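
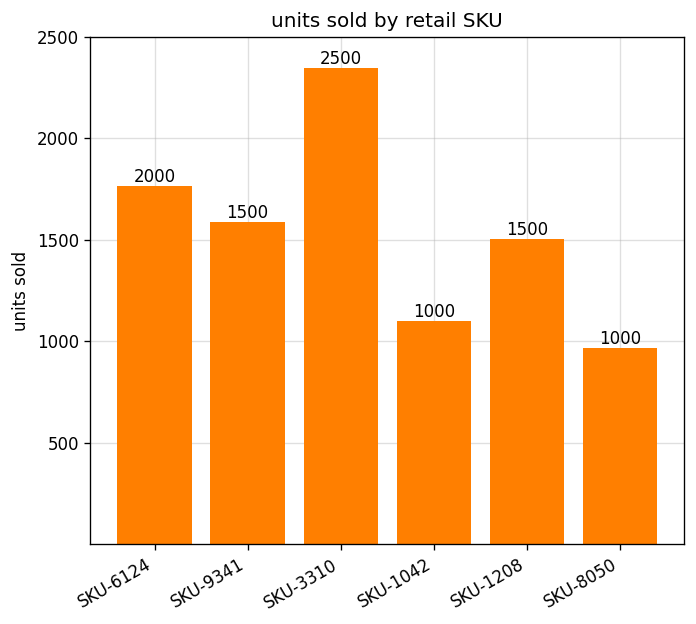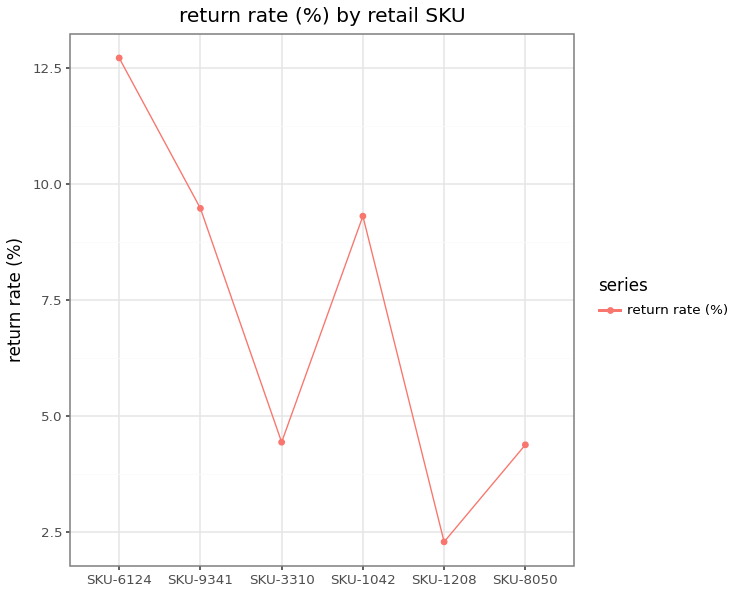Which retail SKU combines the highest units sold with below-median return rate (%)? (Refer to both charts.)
SKU-3310

Chart 2 median return rate (%) ≈ 6; below-median retail SKUs: SKU-3310, SKU-1208, SKU-8050. Among those, SKU-3310 has the highest units sold (≈ 2500).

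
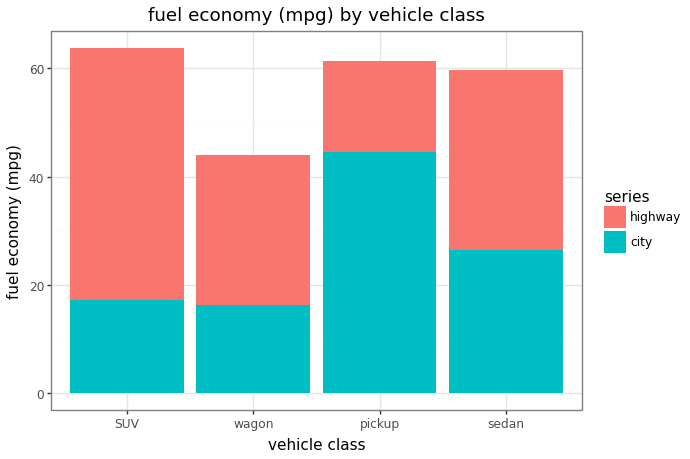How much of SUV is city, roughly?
city top ≈ 20, bottom ≈ 0; segment ≈ 20.

≈ 20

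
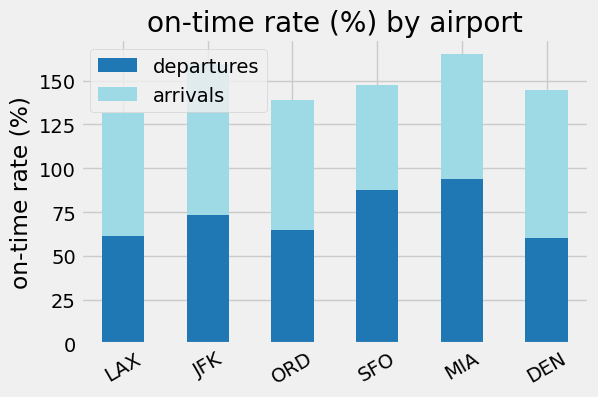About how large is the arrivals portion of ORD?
arrivals top ≈ 140, bottom ≈ 60; segment ≈ 80.

≈ 80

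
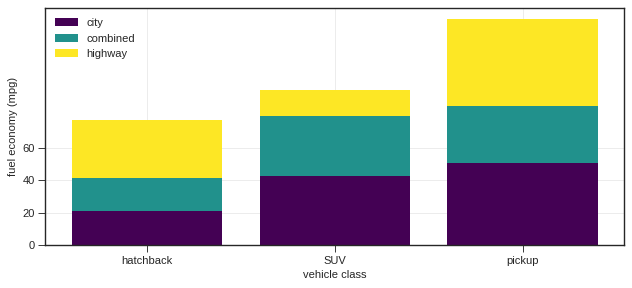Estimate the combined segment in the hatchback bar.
combined top ≈ 40, bottom ≈ 20; segment ≈ 20.

≈ 20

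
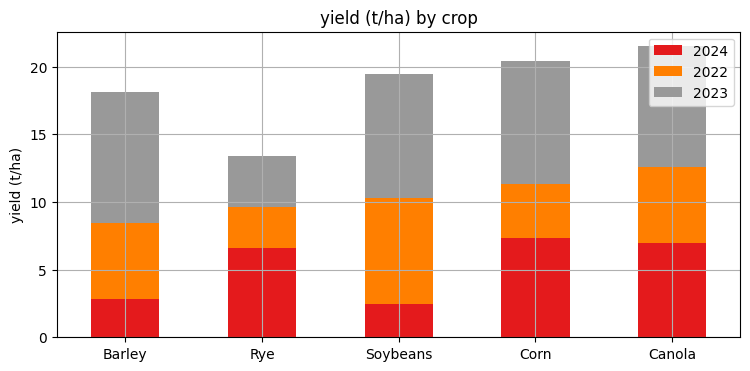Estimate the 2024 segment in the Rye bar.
≈ 6

2024 top ≈ 6, bottom ≈ 0; segment ≈ 6.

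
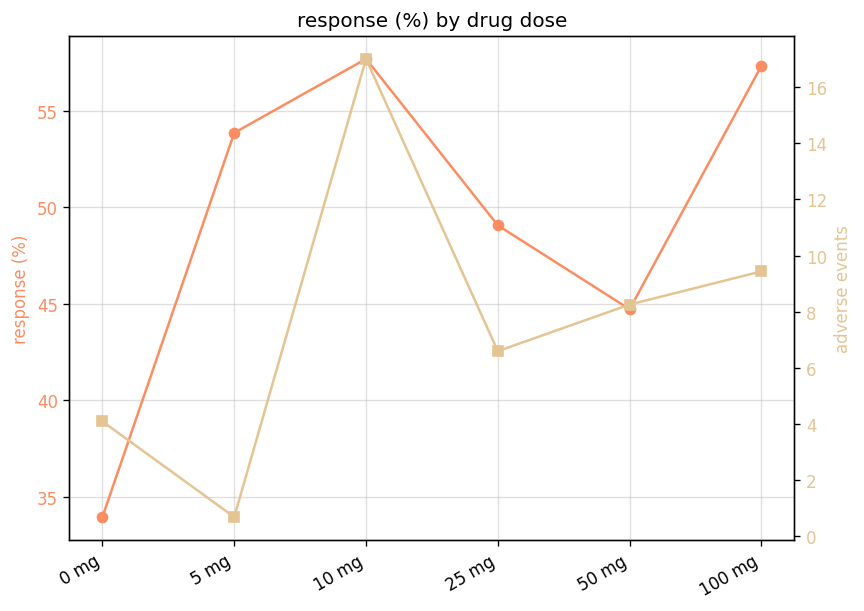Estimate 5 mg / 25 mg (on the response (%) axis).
≈ 1.08×

5 mg ≈ 54, 25 mg ≈ 50; 54/50 ≈ 1.08.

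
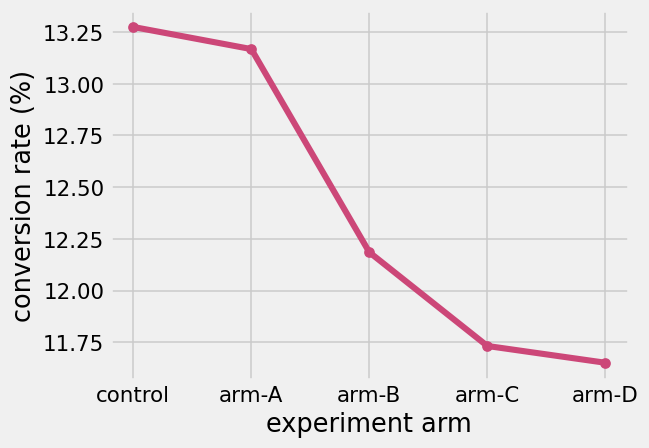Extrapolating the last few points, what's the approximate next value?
≈ 11.3

Last three: 12.2, 11.8, 11.6 → slope ≈ -0.3/step → next ≈ 11.3.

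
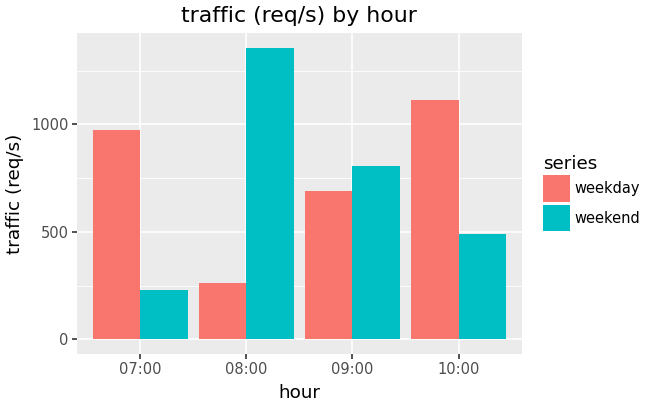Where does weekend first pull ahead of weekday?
08:00

07:00: weekend ≈ 200 vs weekday ≈ 1000 (not yet); 08:00: weekend ≈ 1400 vs weekday ≈ 200 (first crossover).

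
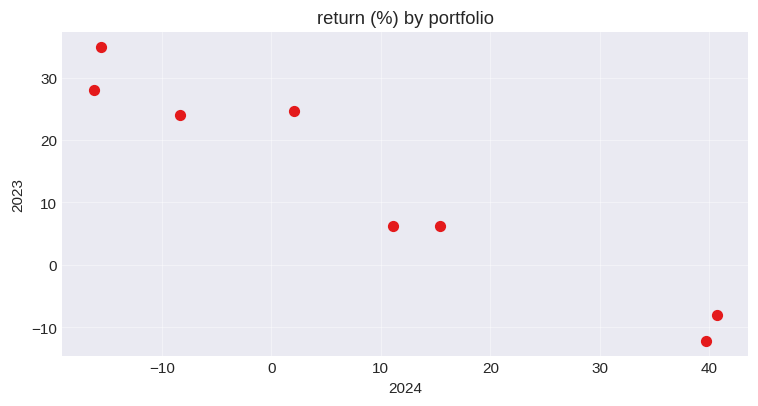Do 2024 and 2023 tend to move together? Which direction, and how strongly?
Points are negatively correlated; strong (|r| ≈ 1.0).

negative, strong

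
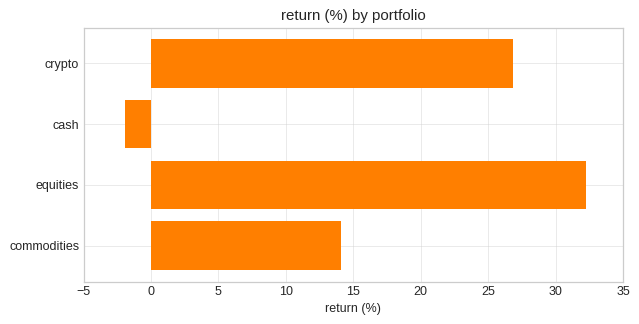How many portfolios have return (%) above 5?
Above 5: crypto, equities, commodities.

3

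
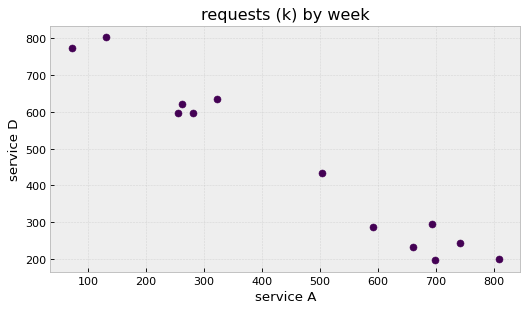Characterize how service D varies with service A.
Points are negatively correlated; strong (|r| ≈ 1.0).

negative, strong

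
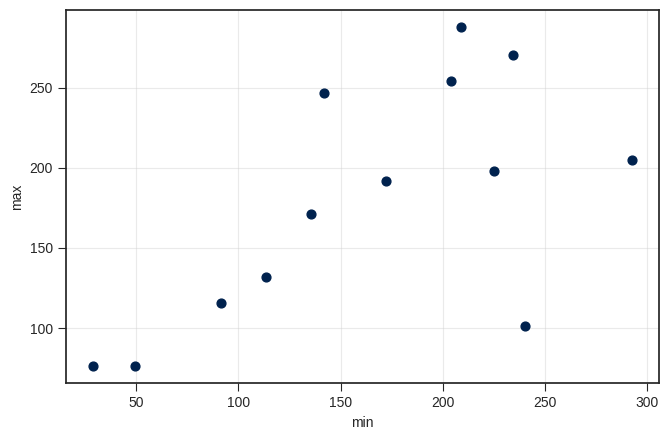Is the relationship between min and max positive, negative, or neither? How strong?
Points are positively correlated; moderate (|r| ≈ 0.6).

positive, moderate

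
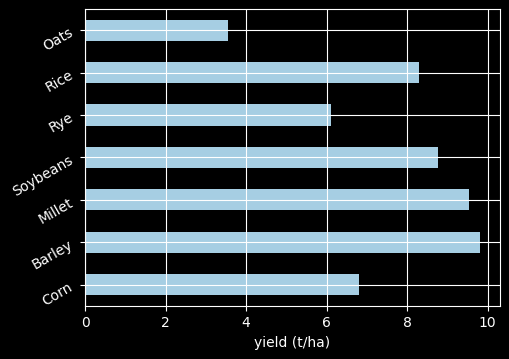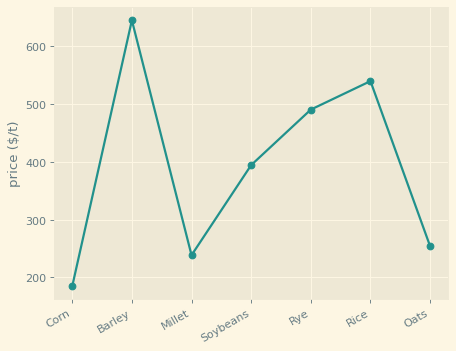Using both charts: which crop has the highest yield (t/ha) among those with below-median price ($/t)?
Chart 2 median price ($/t) ≈ 400; below-median crops: Corn, Millet, Oats. Among those, Millet has the highest yield (t/ha) (≈ 10).

Millet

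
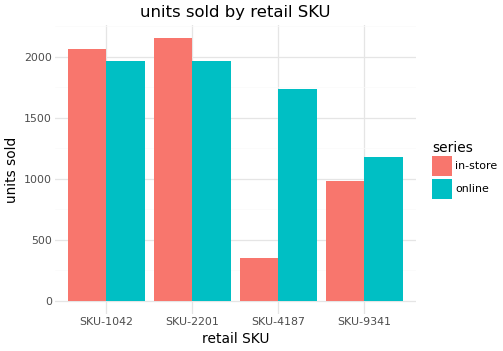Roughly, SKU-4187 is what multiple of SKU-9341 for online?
≈ 1.5×

SKU-4187 ≈ 1800, SKU-9341 ≈ 1200; 1800/1200 ≈ 1.5.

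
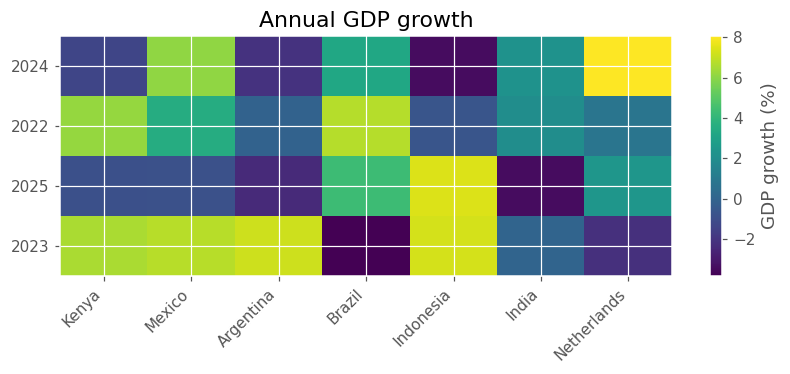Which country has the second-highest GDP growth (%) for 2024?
Mexico

Top 3 for 2024: Netherlands ≈ 8, Mexico ≈ 6, Brazil ≈ 3.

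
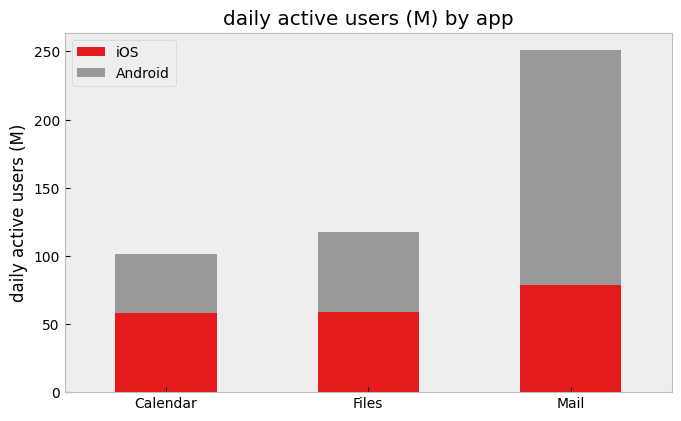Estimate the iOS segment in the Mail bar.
iOS top ≈ 75, bottom ≈ 0; segment ≈ 75.

≈ 75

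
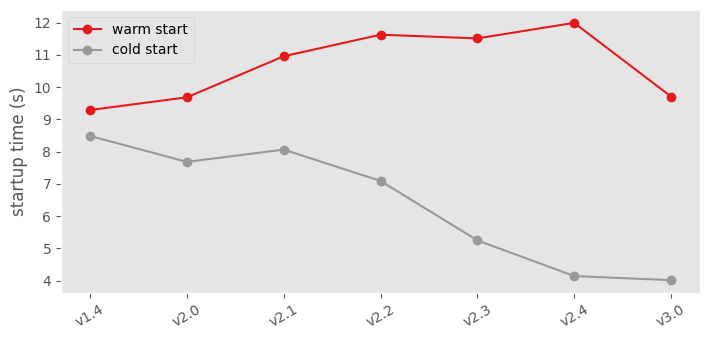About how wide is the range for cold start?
Max v1.4 ≈ 8, min v3.0 ≈ 4; range ≈ 4.

≈ 4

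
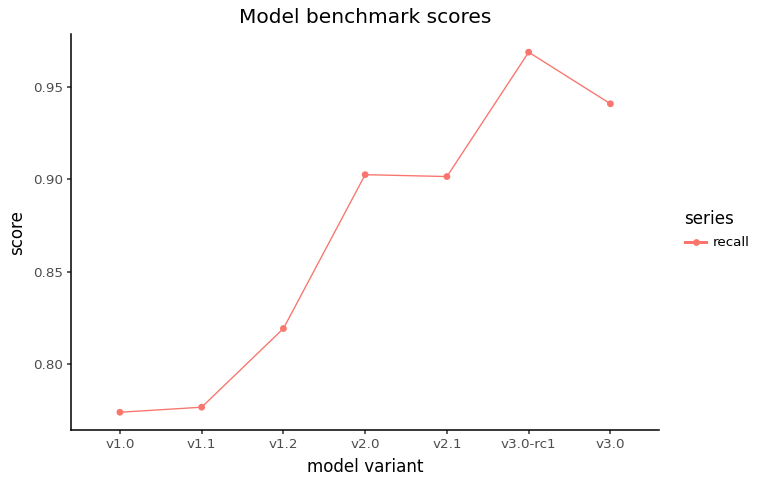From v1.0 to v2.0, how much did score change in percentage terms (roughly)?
≈ +15.4%

v1.0 ≈ 0.78, v2.0 ≈ 0.90; (0.90 − 0.78) / 0.78 ≈ +15.4%.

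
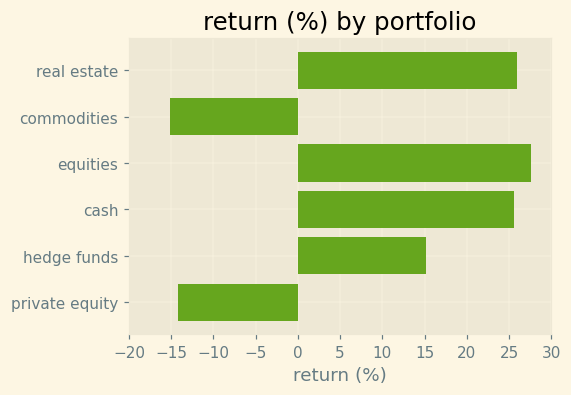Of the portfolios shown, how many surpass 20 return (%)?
3

Above 20: real estate, equities, cash.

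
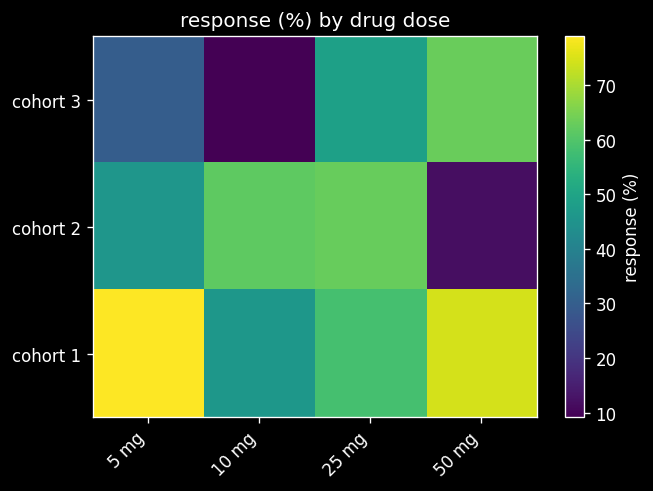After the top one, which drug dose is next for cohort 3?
25 mg

Top 3 for cohort 3: 50 mg ≈ 60, 25 mg ≈ 50, 5 mg ≈ 30.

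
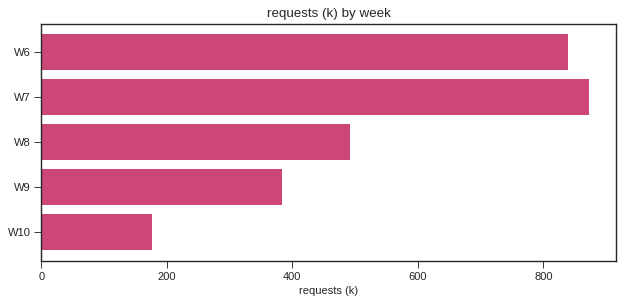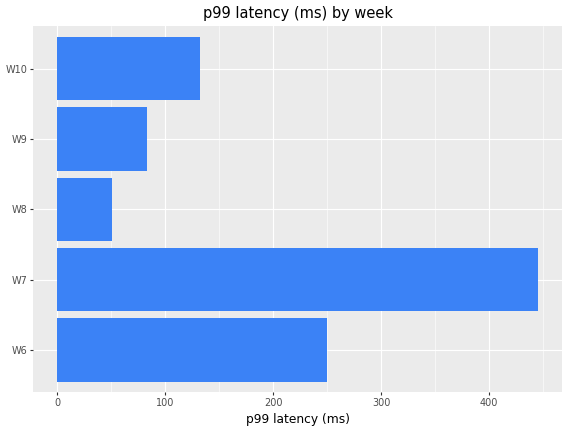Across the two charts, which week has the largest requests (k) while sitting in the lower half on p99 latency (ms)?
Chart 2 median p99 latency (ms) ≈ 150; below-median weeks: W8, W9. Among those, W8 has the highest requests (k) (≈ 500).

W8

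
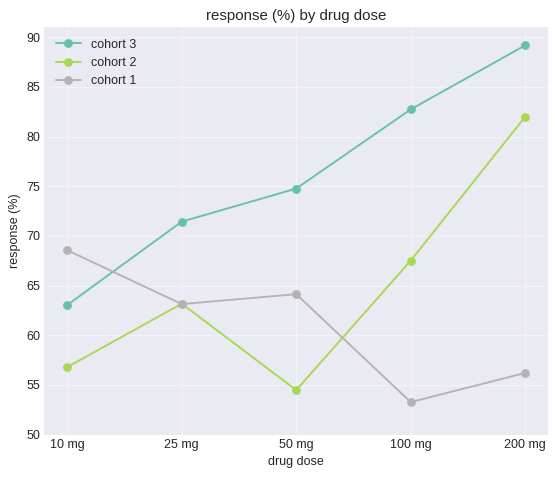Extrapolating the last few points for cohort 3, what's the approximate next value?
≈ 97.5

Last three: 75, 85, 90 → slope ≈ 7.5/step → next ≈ 97.5.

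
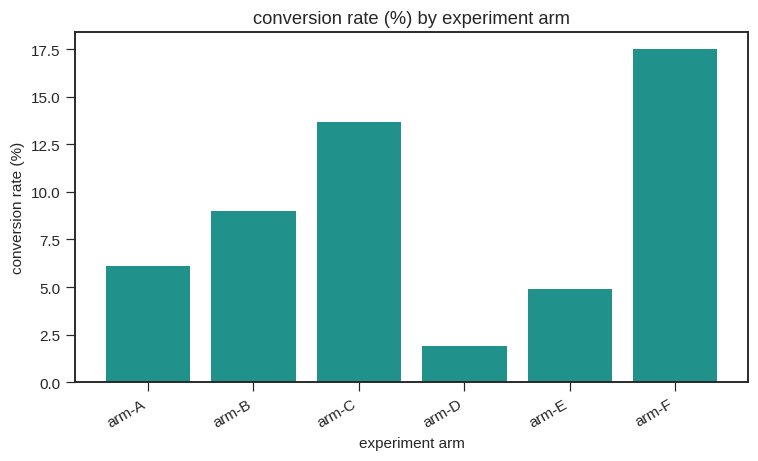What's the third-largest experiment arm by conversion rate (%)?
Top 4: arm-F ≈ 18, arm-C ≈ 14, arm-B ≈ 8, arm-A ≈ 6.

arm-B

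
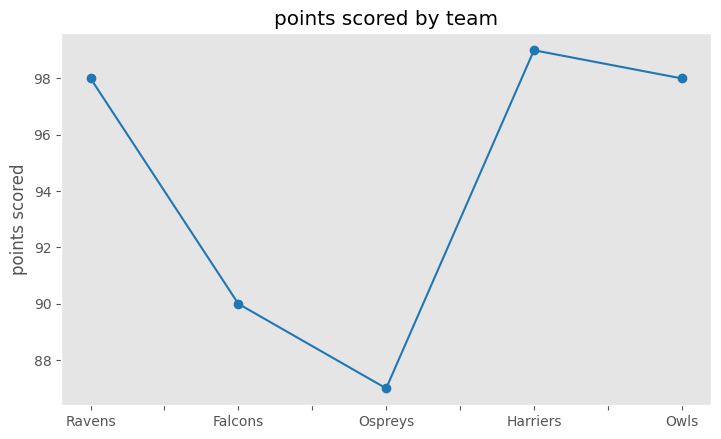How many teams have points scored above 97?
3

Above 97: Ravens, Harriers, Owls.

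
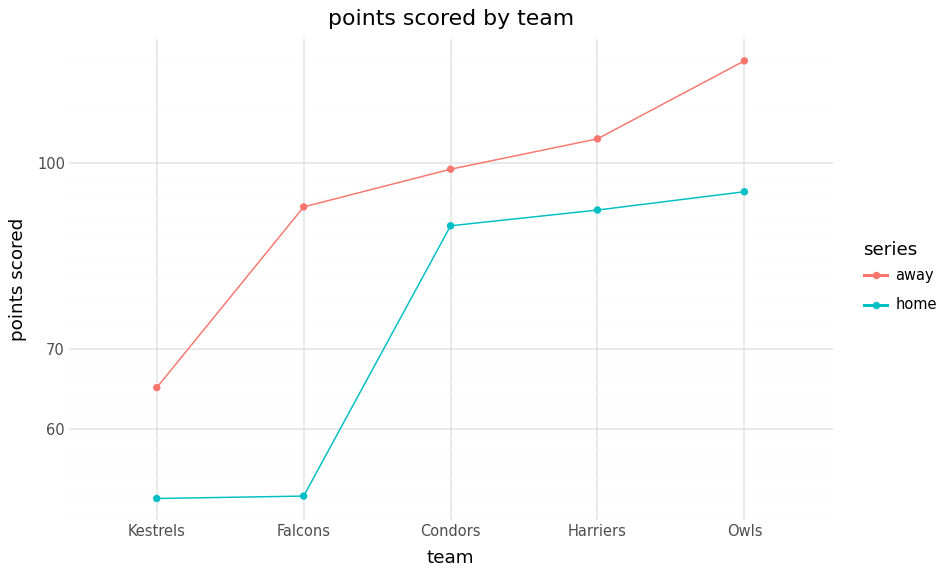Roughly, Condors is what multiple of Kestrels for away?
Condors ≈ 100, Kestrels ≈ 60; 100/60 ≈ 1.67.

≈ 1.67×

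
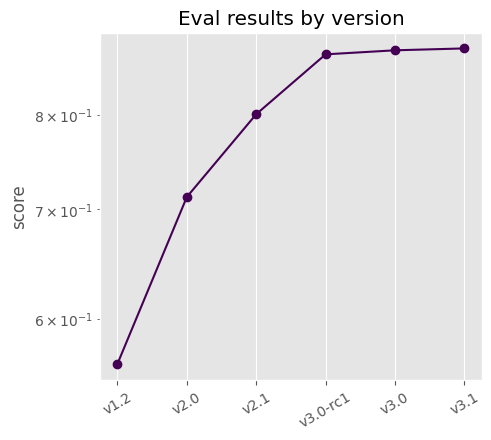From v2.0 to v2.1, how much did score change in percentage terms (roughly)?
v2.0 ≈ 0.70, v2.1 ≈ 0.80; (0.80 − 0.70) / 0.70 ≈ +14.3%.

≈ +14.3%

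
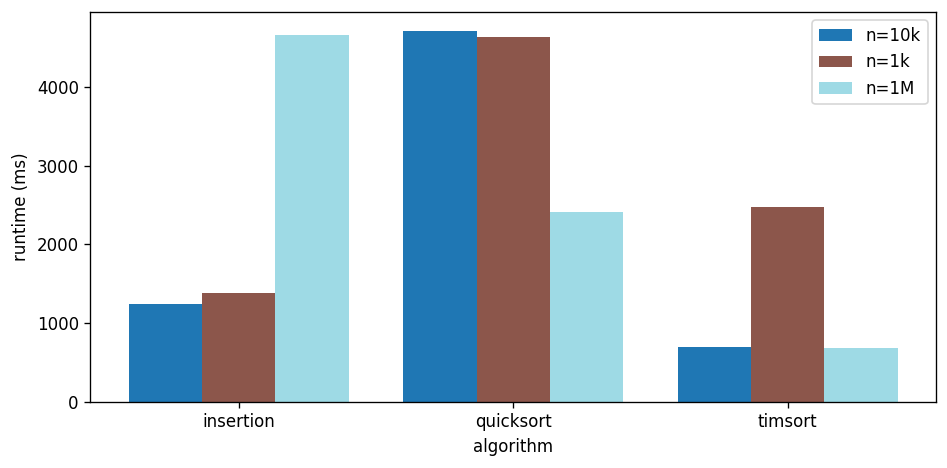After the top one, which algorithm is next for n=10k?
Top 3 for n=10k: quicksort ≈ 4500, insertion ≈ 1000, timsort ≈ 500.

insertion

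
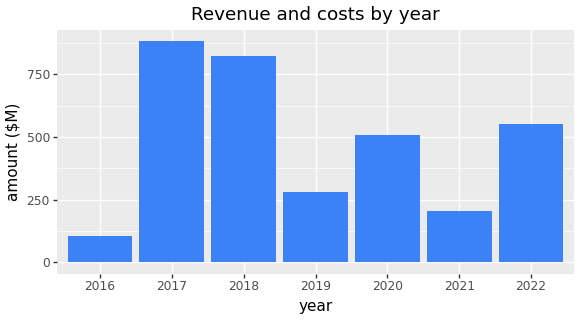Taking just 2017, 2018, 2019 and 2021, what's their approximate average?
≈ 550

(900 + 800 + 300 + 200) / 4 ≈ 550.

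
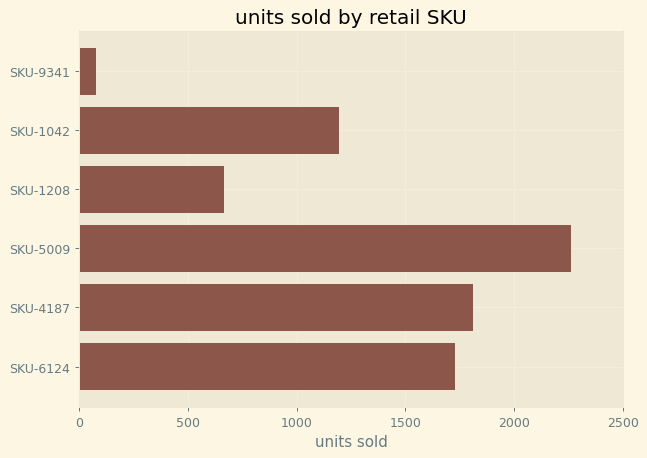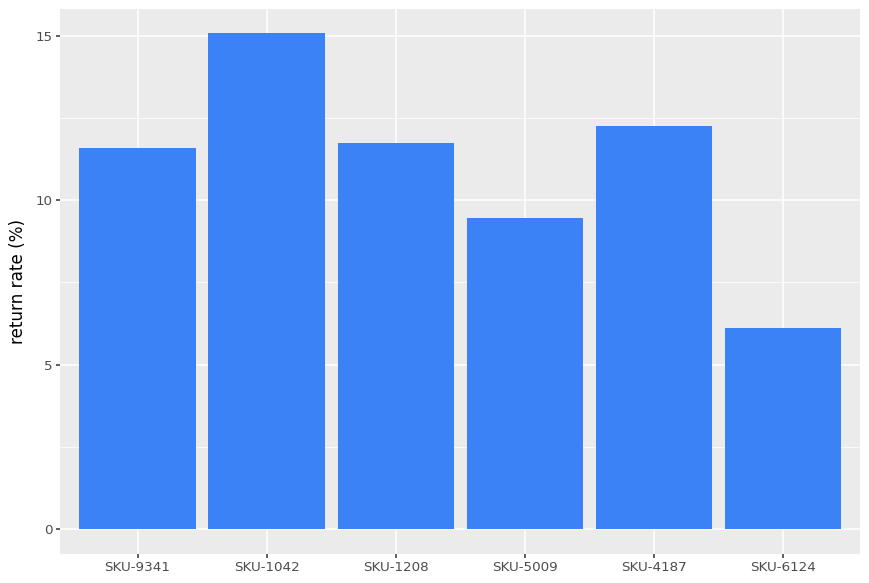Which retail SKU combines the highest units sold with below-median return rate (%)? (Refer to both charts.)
Chart 2 median return rate (%) ≈ 12; below-median retail SKUs: SKU-9341, SKU-5009, SKU-6124. Among those, SKU-5009 has the highest units sold (≈ 2500).

SKU-5009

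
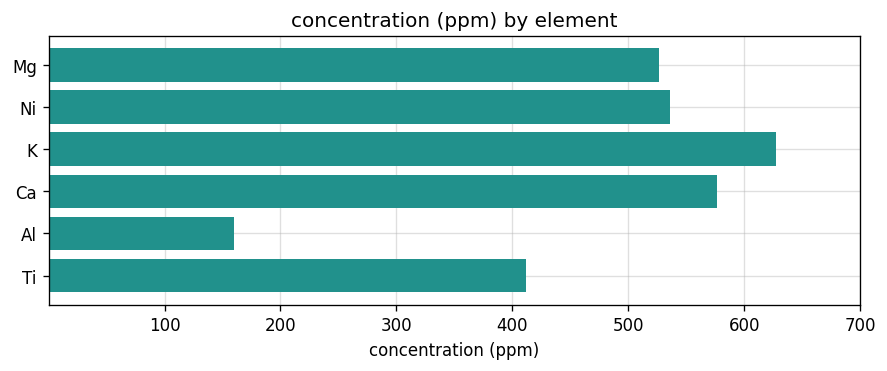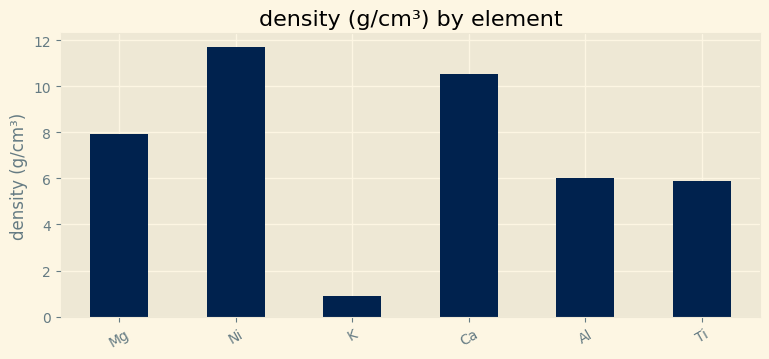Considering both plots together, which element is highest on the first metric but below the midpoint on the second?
K

Chart 2 median density (g/cm³) ≈ 6; below-median elements: K, Al, Ti. Among those, K has the highest concentration (ppm) (≈ 600).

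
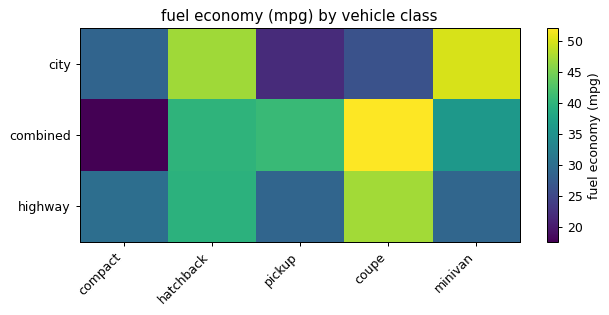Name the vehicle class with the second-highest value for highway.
Top 3 for highway: coupe ≈ 45, hatchback ≈ 40, compact ≈ 30.

hatchback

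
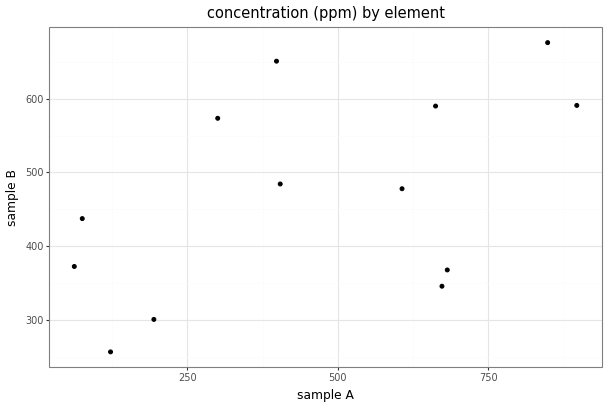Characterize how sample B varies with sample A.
Points are positively correlated; moderate (|r| ≈ 0.5).

positive, moderate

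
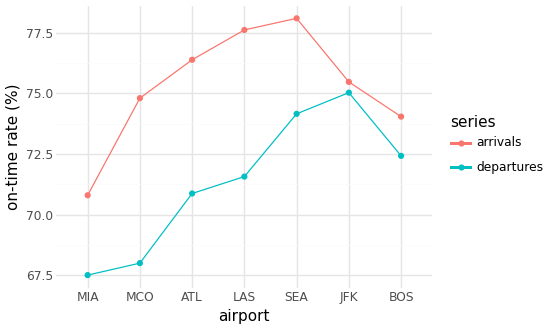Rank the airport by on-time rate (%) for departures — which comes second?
SEA

Top 3 for departures: JFK ≈ 75, SEA ≈ 74, BOS ≈ 72.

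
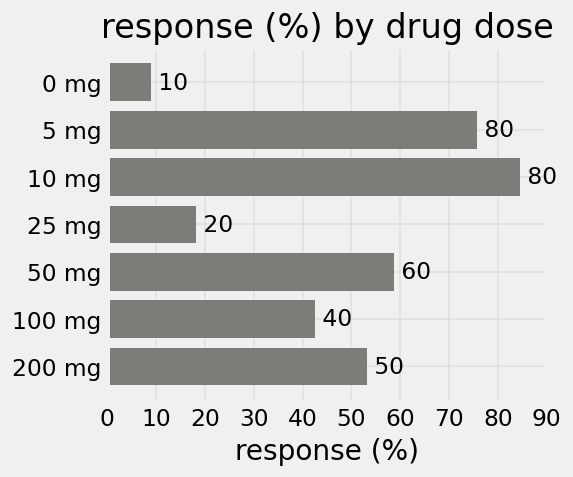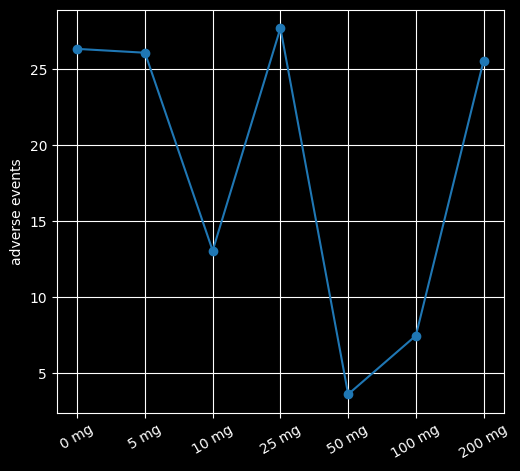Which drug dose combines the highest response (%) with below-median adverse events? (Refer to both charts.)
10 mg

Chart 2 median adverse events ≈ 25; below-median drug doses: 10 mg, 50 mg, 100 mg. Among those, 10 mg has the highest response (%) (≈ 80).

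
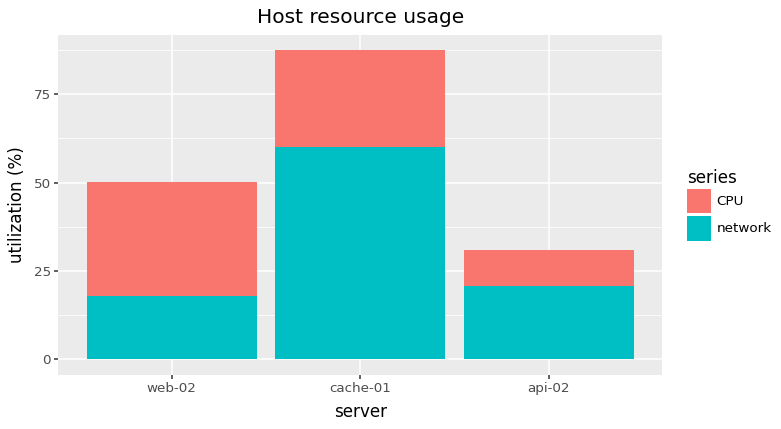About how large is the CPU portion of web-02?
CPU top ≈ 50, bottom ≈ 20; segment ≈ 30.

≈ 30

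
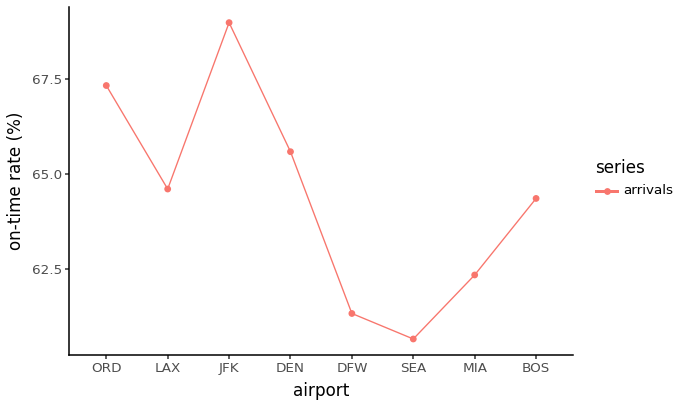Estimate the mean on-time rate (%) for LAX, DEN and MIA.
≈ 64

(65 + 66 + 62) / 3 ≈ 64.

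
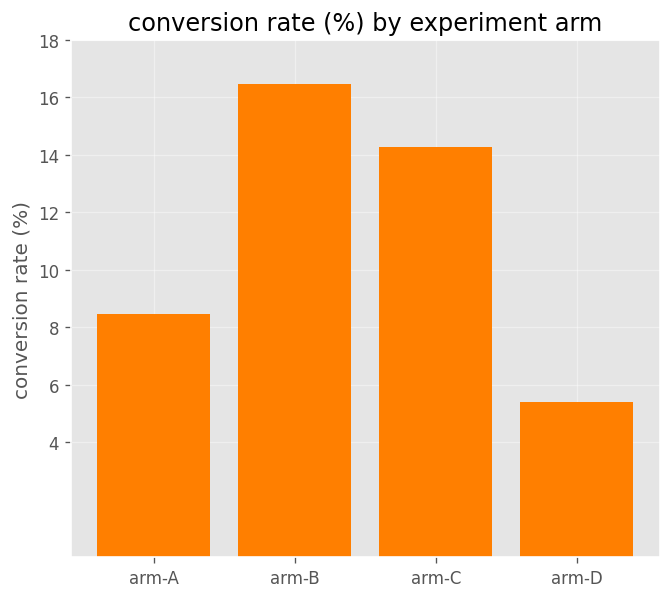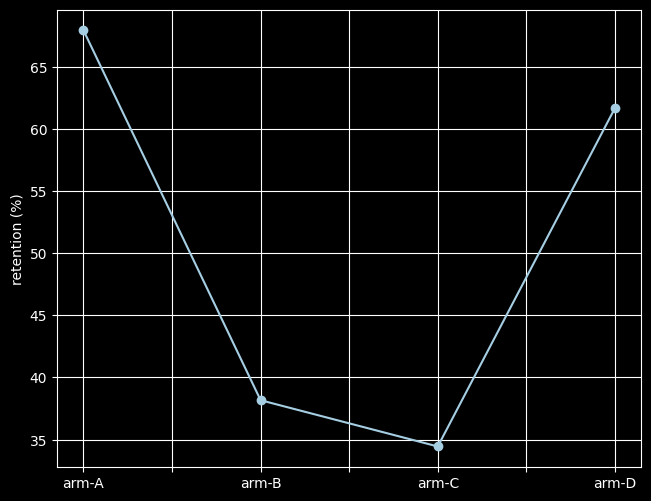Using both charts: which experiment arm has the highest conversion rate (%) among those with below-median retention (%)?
Chart 2 median retention (%) ≈ 50; below-median experiment arms: arm-B, arm-C. Among those, arm-B has the highest conversion rate (%) (≈ 16).

arm-B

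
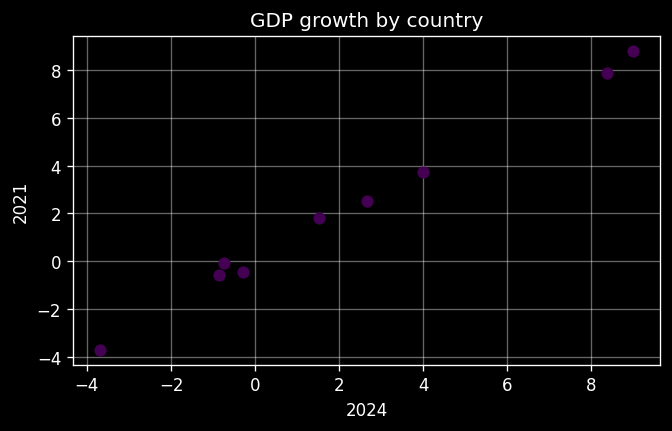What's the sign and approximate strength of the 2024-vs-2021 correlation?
positive, strong

Points are positively correlated; strong (|r| ≈ 1.0).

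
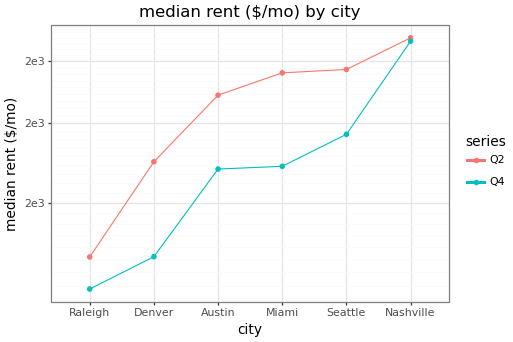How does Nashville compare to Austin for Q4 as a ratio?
≈ 1.62×

Nashville ≈ 2600, Austin ≈ 1600; 2600/1600 ≈ 1.62.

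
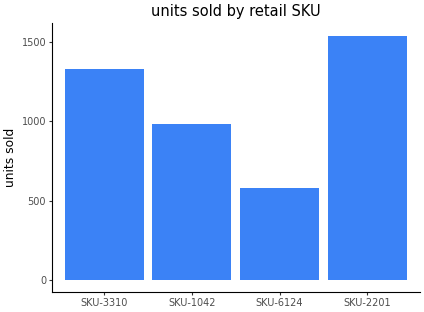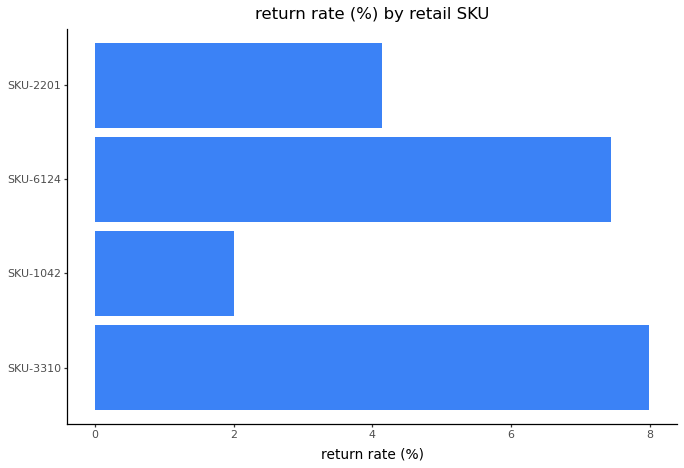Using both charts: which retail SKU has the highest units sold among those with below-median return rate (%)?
Chart 2 median return rate (%) ≈ 6; below-median retail SKUs: SKU-1042, SKU-2201. Among those, SKU-2201 has the highest units sold (≈ 1600).

SKU-2201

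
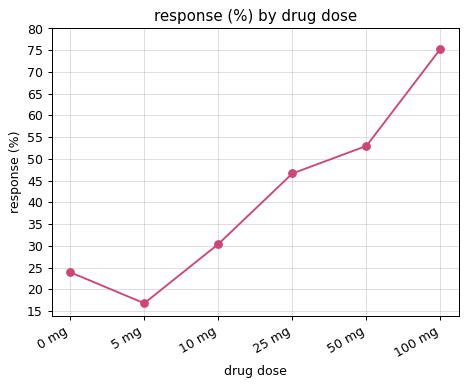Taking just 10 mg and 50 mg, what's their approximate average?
(30 + 55) / 2 ≈ 42.

≈ 42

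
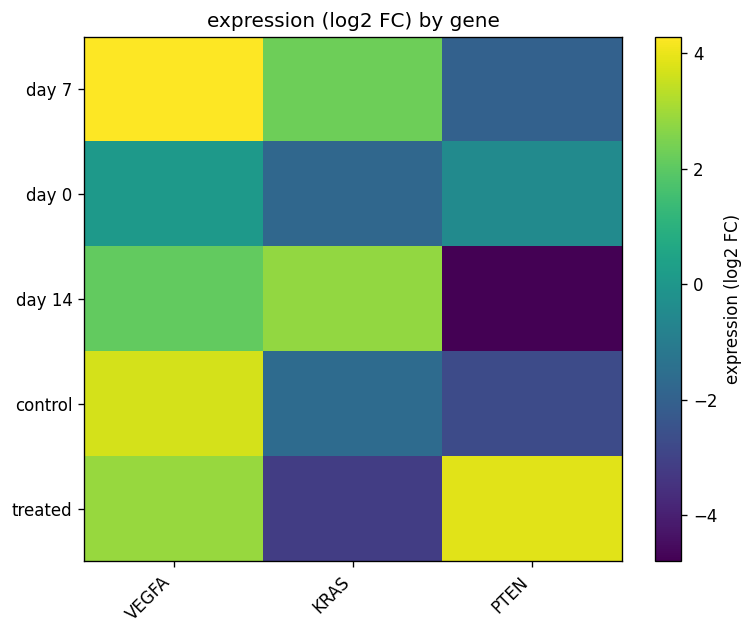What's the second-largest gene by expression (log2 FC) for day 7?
KRAS

Top 3 for day 7: VEGFA ≈ 4, KRAS ≈ 2, PTEN ≈ -2.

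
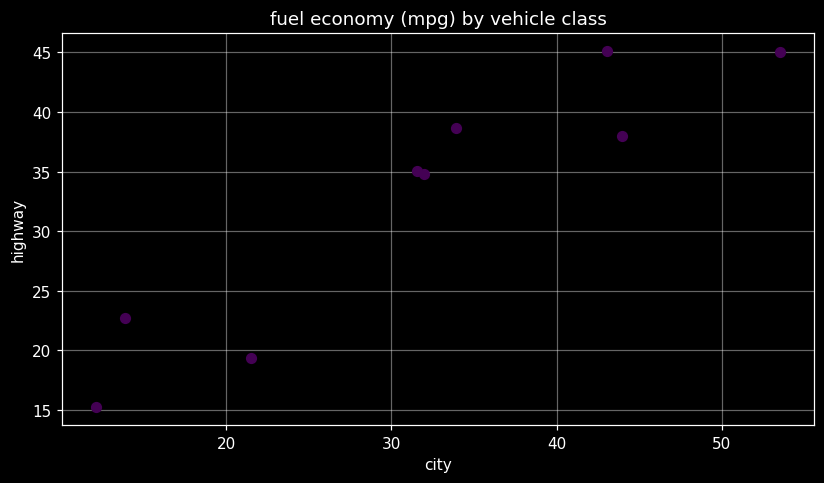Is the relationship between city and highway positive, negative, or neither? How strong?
Points are positively correlated; strong (|r| ≈ 0.9).

positive, strong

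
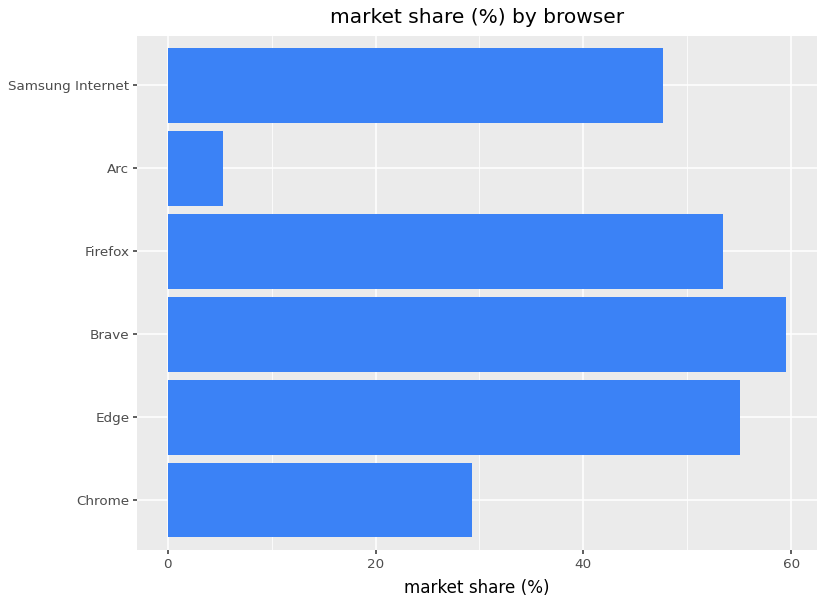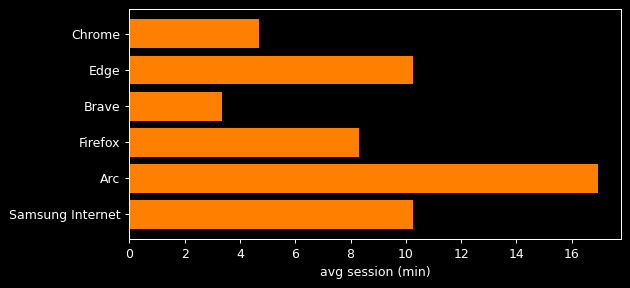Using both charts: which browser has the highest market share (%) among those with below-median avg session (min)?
Brave

Chart 2 median avg session (min) ≈ 10; below-median browsers: Chrome, Brave, Firefox. Among those, Brave has the highest market share (%) (≈ 60).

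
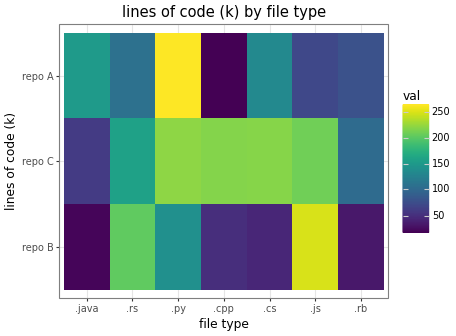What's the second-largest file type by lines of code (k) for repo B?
.rs

Top 3 for repo B: .js ≈ 250, .rs ≈ 200, .py ≈ 150.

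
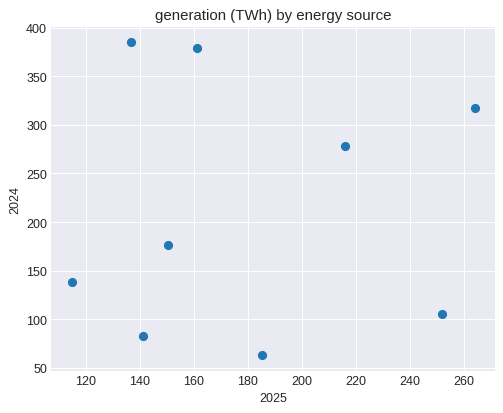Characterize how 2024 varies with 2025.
no clear correlation

Points are roughly uncorrelated; weak (|r| ≈ 0.1).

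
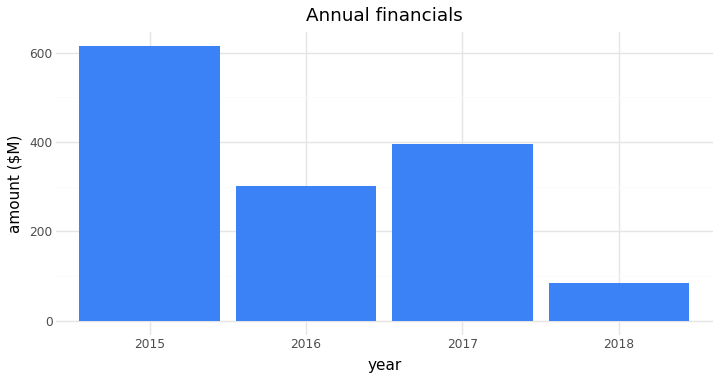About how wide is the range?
Max 2015 ≈ 600, min 2018 ≈ 100; range ≈ 500.

≈ 500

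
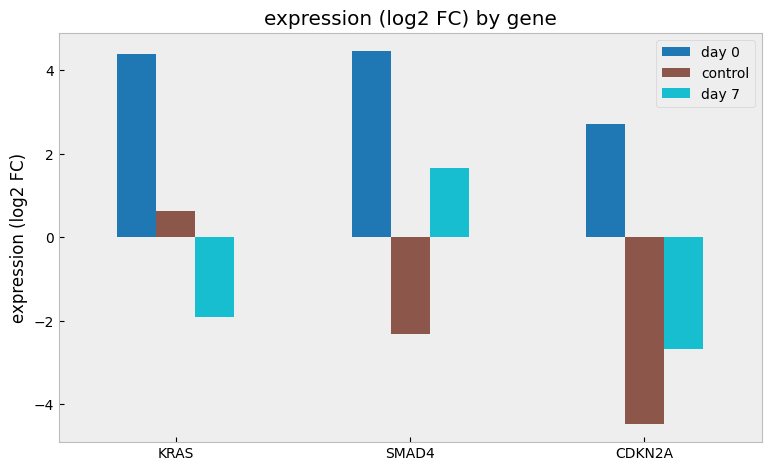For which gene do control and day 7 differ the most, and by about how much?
SMAD4, ≈ 4 log2 FC

SMAD4: control ≈ -2, day 7 ≈ 2 → gap ≈ 4. Next-largest (KRAS) is only ≈ 3.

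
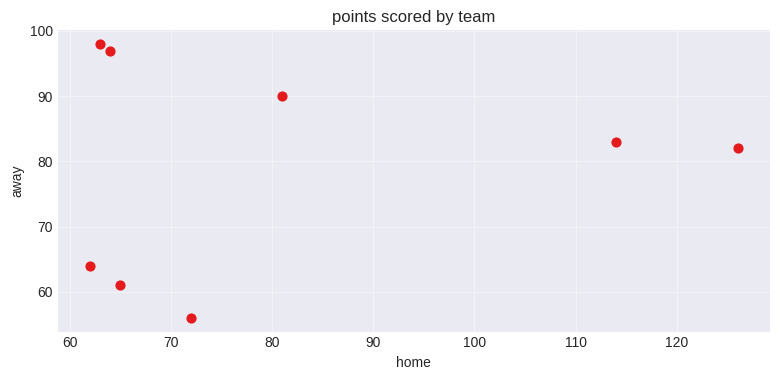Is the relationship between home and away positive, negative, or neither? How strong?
Points are roughly uncorrelated; weak (|r| ≈ 0.1).

no clear correlation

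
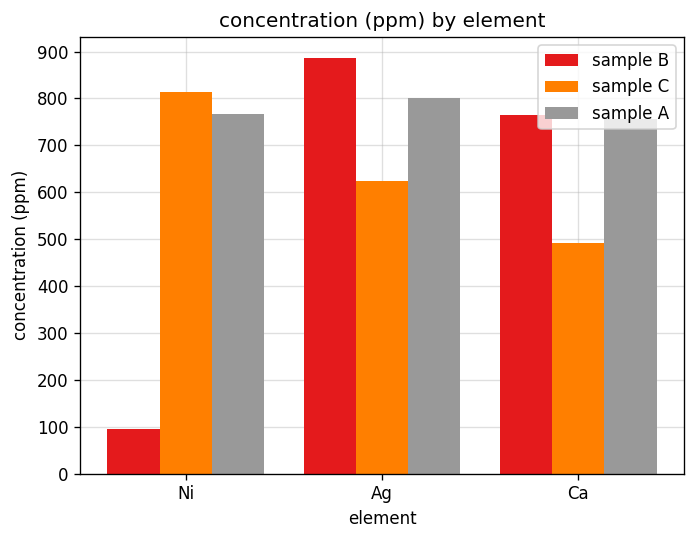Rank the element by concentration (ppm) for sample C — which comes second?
Top 3 for sample C: Ni ≈ 800, Ag ≈ 600, Ca ≈ 500.

Ag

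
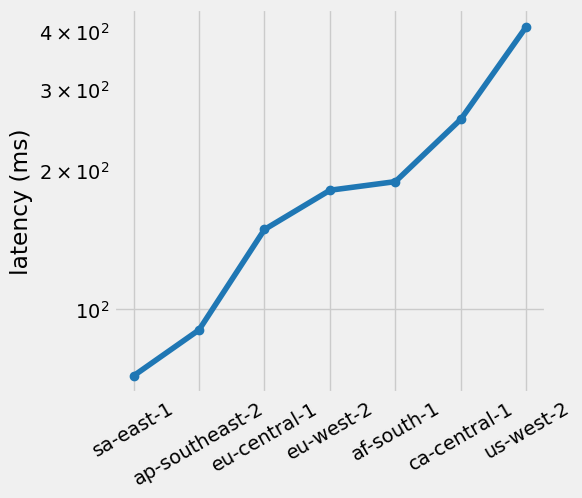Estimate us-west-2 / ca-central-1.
us-west-2 ≈ 400, ca-central-1 ≈ 250; 400/250 ≈ 1.6.

≈ 1.6×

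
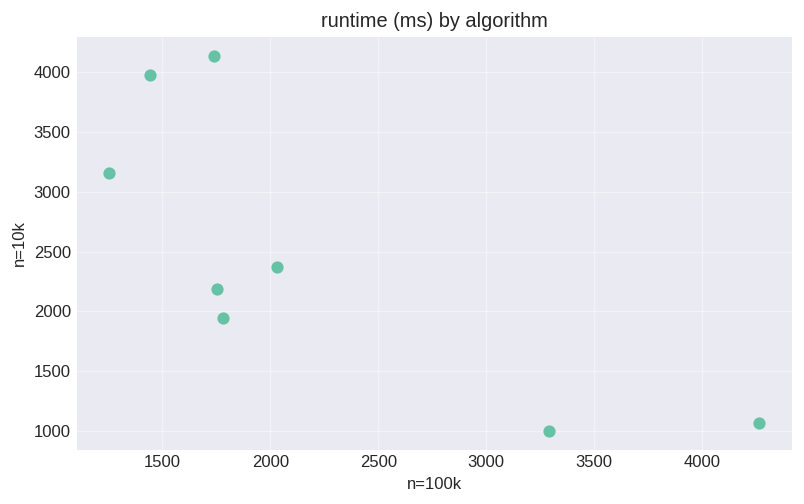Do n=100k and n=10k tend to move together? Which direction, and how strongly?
negative, strong

Points are negatively correlated; strong (|r| ≈ 0.8).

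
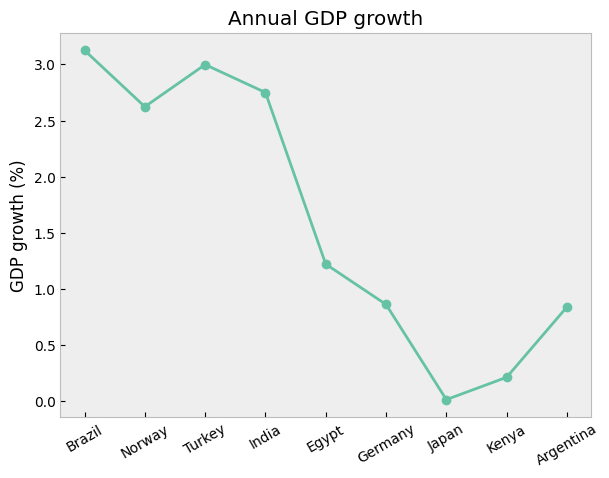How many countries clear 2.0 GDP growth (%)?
Above 2.0: Brazil, Norway, Turkey, India.

4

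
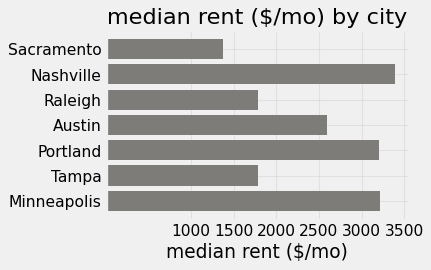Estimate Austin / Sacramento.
Austin ≈ 2500, Sacramento ≈ 1500; 2500/1500 ≈ 1.67.

≈ 1.67×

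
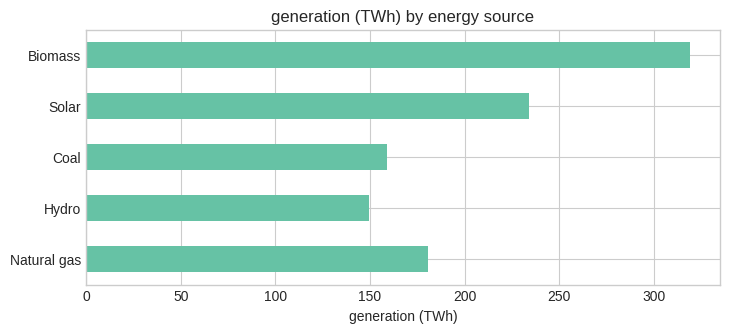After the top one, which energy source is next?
Top 3: Biomass ≈ 300, Solar ≈ 250, Natural gas ≈ 200.

Solar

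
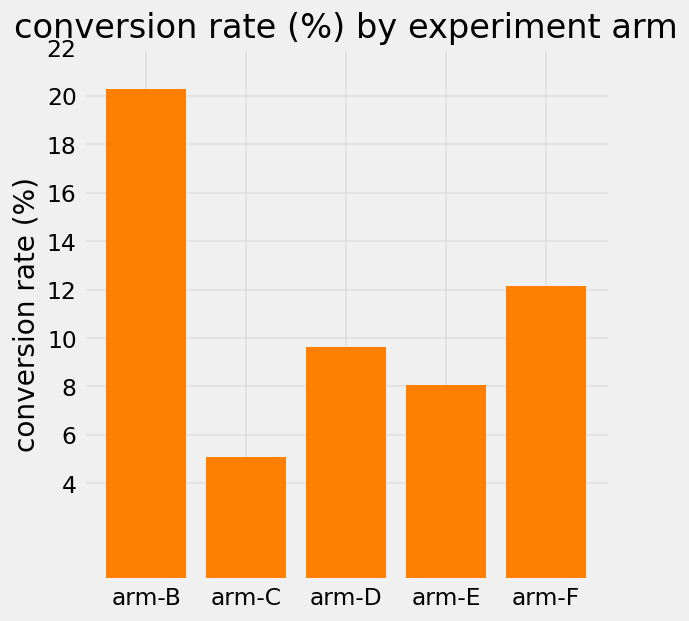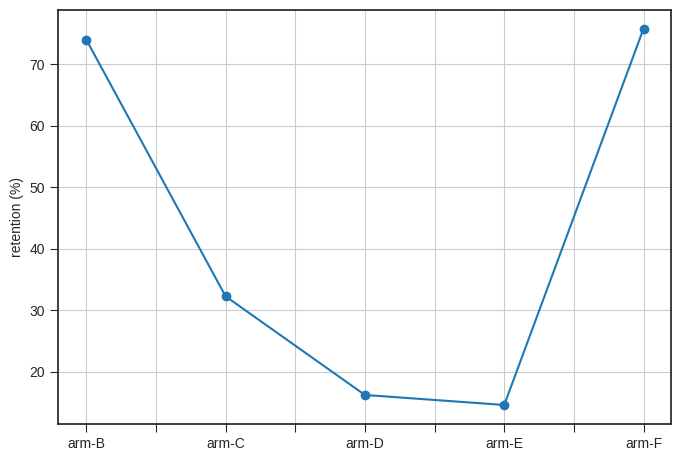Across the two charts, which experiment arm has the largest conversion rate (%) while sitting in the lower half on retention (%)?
arm-D

Chart 2 median retention (%) ≈ 30; below-median experiment arms: arm-D, arm-E. Among those, arm-D has the highest conversion rate (%) (≈ 10).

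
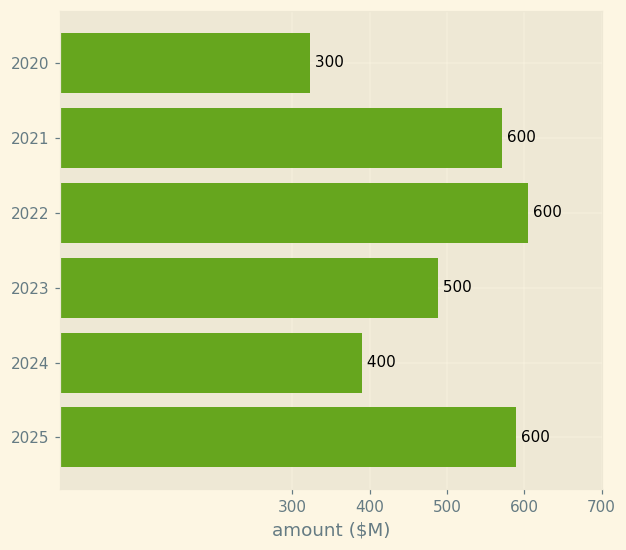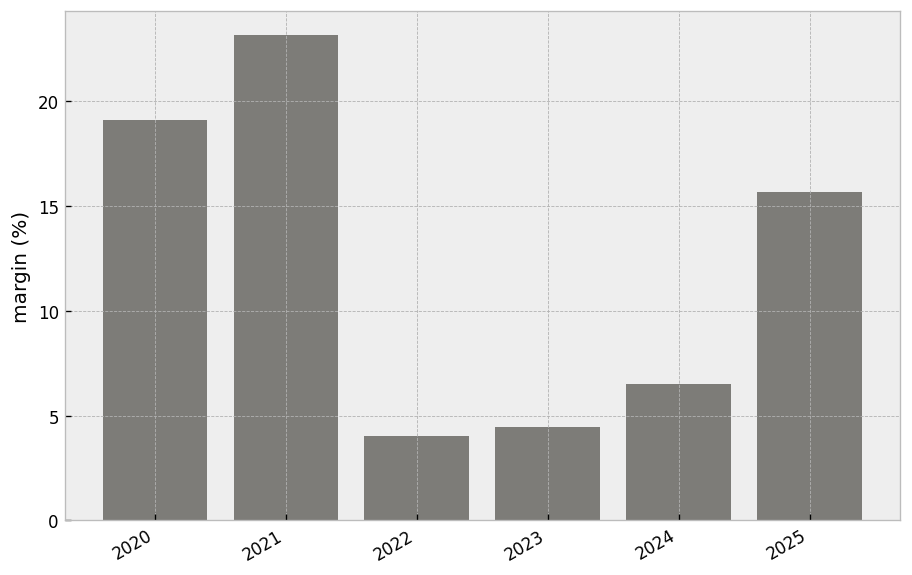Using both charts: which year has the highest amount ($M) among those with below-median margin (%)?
Chart 2 median margin (%) ≈ 10; below-median years: 2022, 2023, 2024. Among those, 2022 has the highest amount ($M) (≈ 600).

2022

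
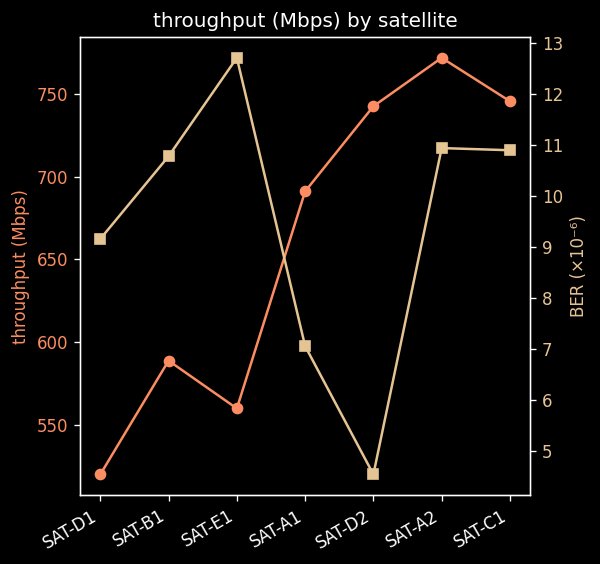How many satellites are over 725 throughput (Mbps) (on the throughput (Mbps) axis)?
3

Above 725: SAT-D2, SAT-A2, SAT-C1.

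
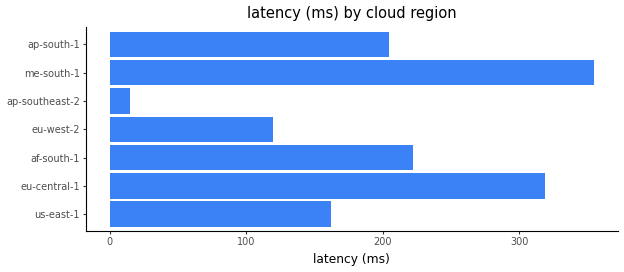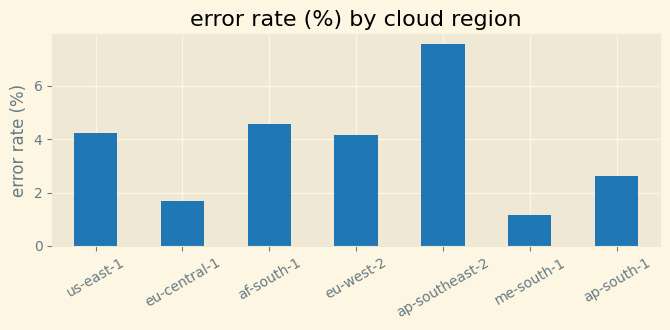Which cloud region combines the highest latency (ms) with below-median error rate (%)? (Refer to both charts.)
Chart 2 median error rate (%) ≈ 4; below-median cloud regions: eu-central-1, me-south-1, ap-south-1. Among those, me-south-1 has the highest latency (ms) (≈ 350).

me-south-1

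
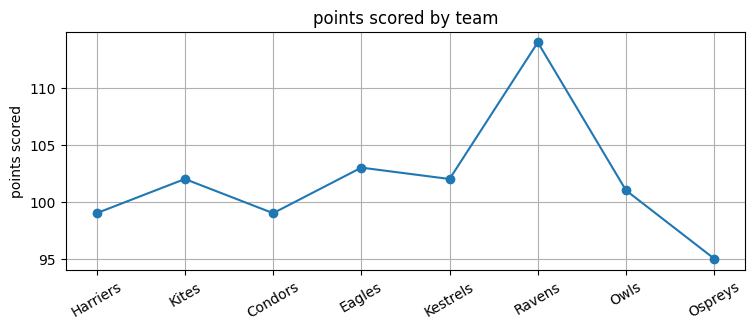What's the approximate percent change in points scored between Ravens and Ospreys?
Ravens ≈ 114, Ospreys ≈ 96; (96 − 114) / 114 ≈ -15.8%.

≈ -15.8%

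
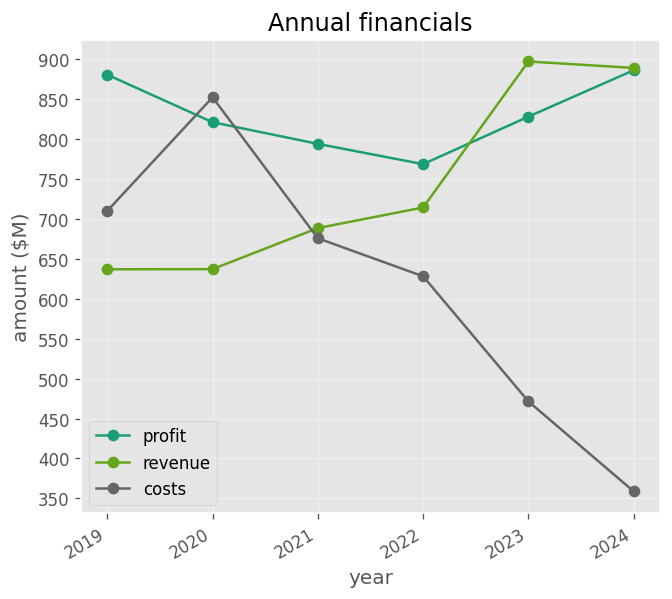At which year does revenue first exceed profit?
2023

2022: revenue ≈ 700 vs profit ≈ 750 (not yet); 2023: revenue ≈ 900 vs profit ≈ 850 (first crossover).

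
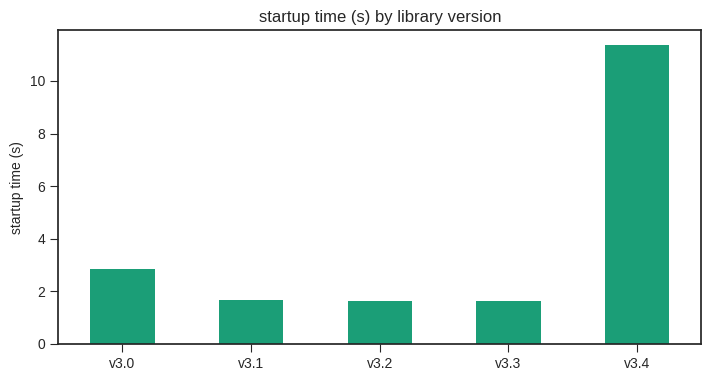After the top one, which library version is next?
v3.0

Top 3: v3.4 ≈ 11, v3.0 ≈ 3, v3.1 ≈ 2.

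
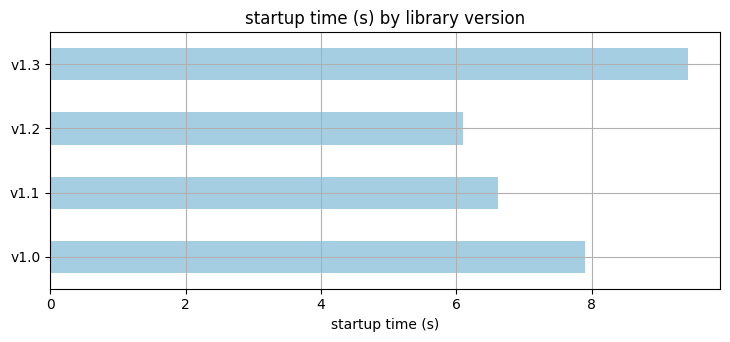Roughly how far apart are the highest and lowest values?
Max v1.3 ≈ 9, min v1.2 ≈ 6; range ≈ 3.

≈ 3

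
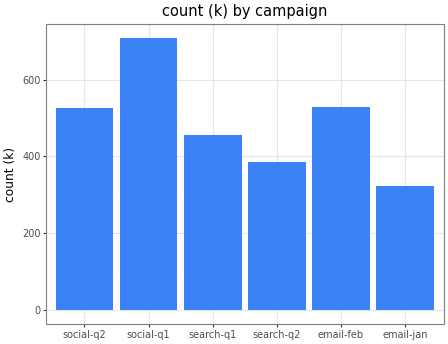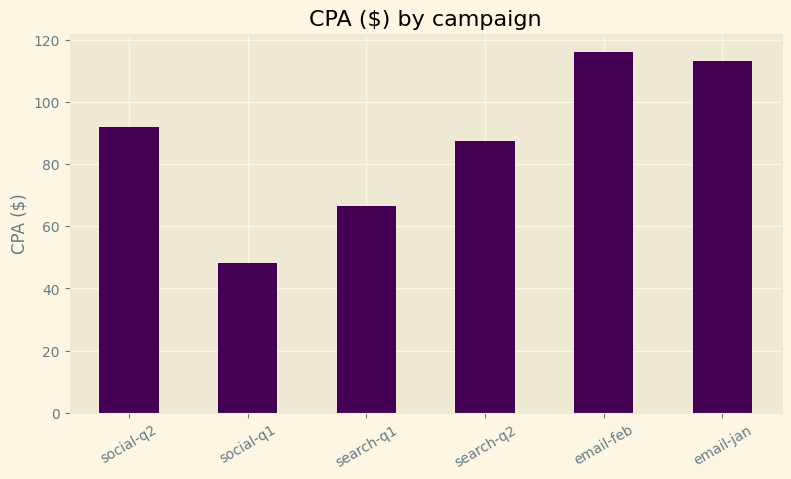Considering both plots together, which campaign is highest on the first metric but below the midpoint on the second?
Chart 2 median CPA ($) ≈ 80; below-median campaigns: social-q1, search-q1, search-q2. Among those, social-q1 has the highest count (k) (≈ 700).

social-q1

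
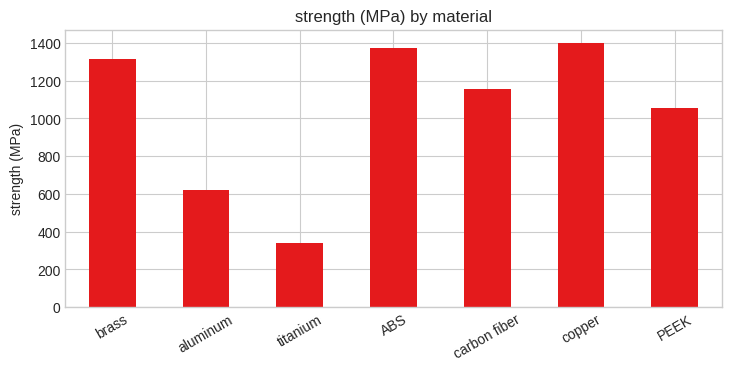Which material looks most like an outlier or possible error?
titanium ≈ 400; the rest sit between ≈ 600 and ≈ 1400.

titanium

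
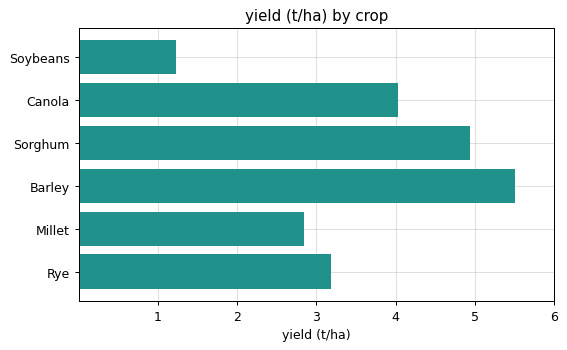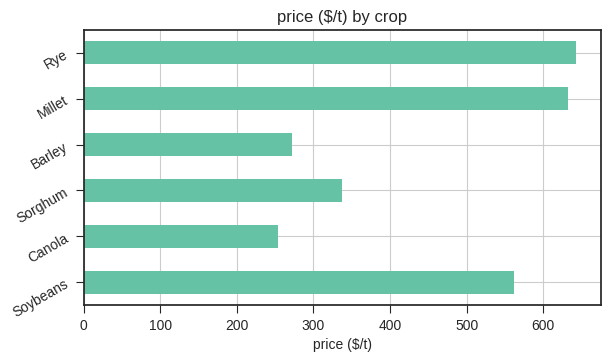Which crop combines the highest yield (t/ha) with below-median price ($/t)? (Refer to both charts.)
Chart 2 median price ($/t) ≈ 400; below-median crops: Canola, Sorghum, Barley. Among those, Barley has the highest yield (t/ha) (≈ 6).

Barley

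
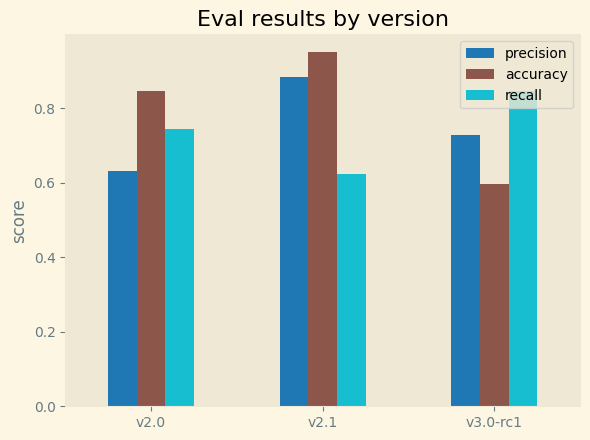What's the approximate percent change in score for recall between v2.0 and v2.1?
v2.0 ≈ 0.7, v2.1 ≈ 0.6; (0.6 − 0.7) / 0.7 ≈ -14.3%.

≈ -14.3%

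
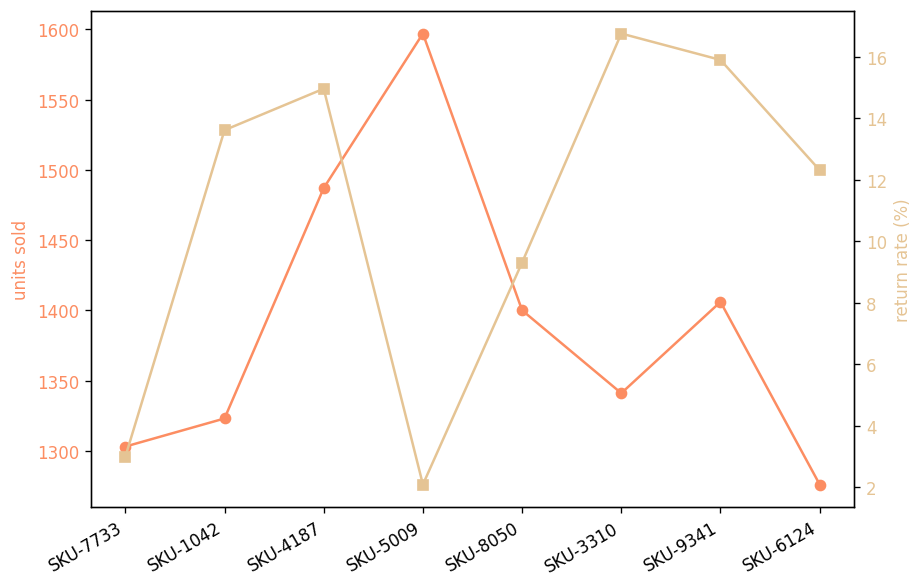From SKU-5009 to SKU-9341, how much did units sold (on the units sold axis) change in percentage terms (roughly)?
≈ -12.5%

SKU-5009 ≈ 1600, SKU-9341 ≈ 1400; (1400 − 1600) / 1600 ≈ -12.5%.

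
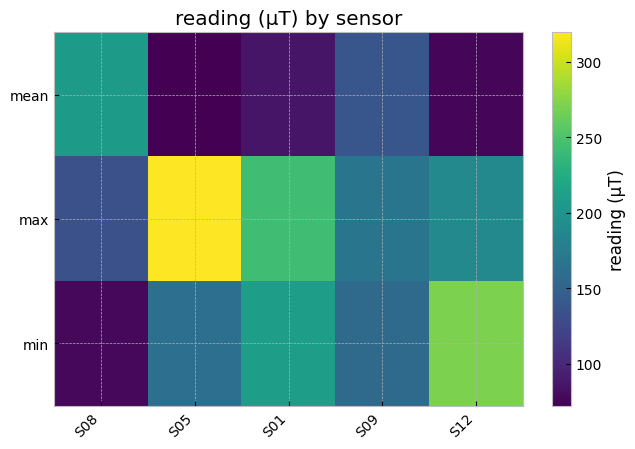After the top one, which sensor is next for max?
S01

Top 3 for max: S05 ≈ 325, S01 ≈ 250, S12 ≈ 200.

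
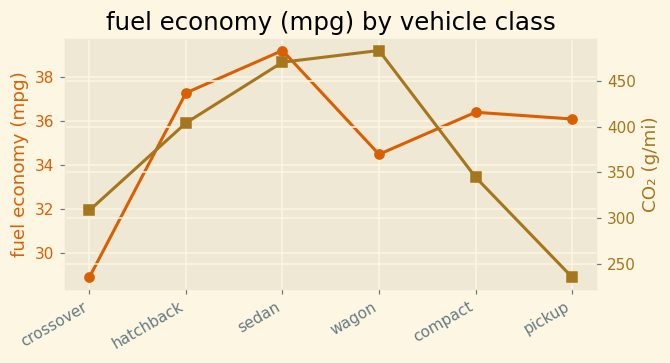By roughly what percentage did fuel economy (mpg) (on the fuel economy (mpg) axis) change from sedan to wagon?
≈ -10.3%

sedan ≈ 39, wagon ≈ 35; (35 − 39) / 39 ≈ -10.3%.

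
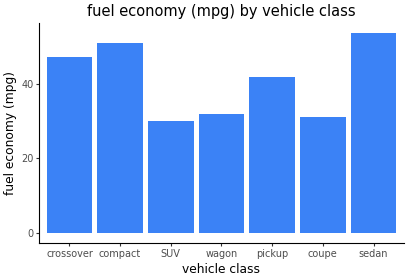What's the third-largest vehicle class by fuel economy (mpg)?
crossover

Top 4: sedan ≈ 55, compact ≈ 50, crossover ≈ 45, pickup ≈ 40.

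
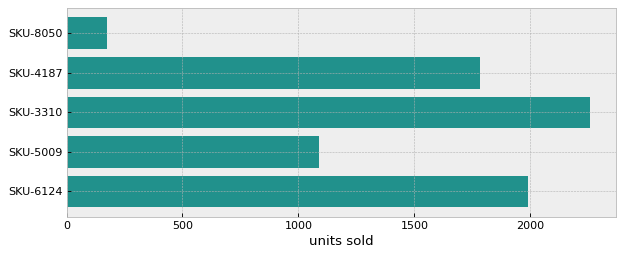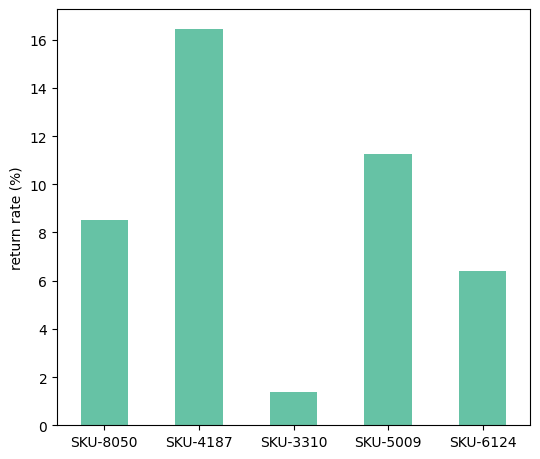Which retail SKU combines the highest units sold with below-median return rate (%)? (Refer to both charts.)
Chart 2 median return rate (%) ≈ 8; below-median retail SKUs: SKU-3310, SKU-6124. Among those, SKU-3310 has the highest units sold (≈ 2500).

SKU-3310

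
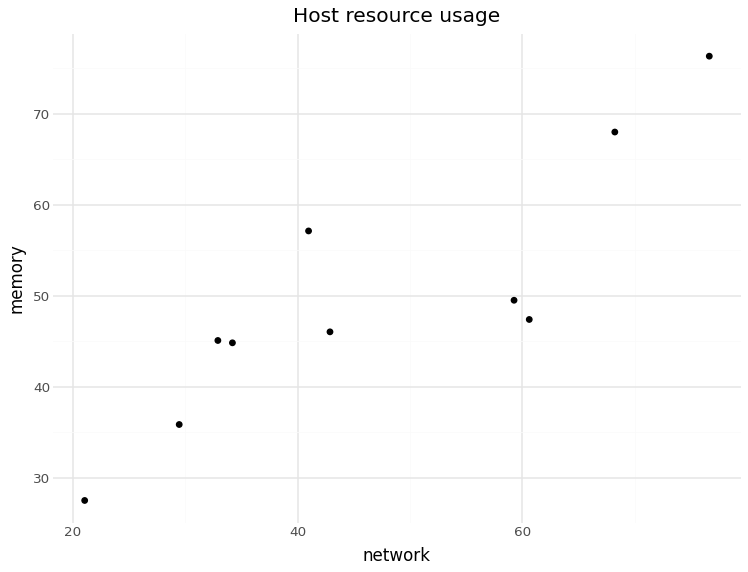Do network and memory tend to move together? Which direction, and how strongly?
Points are positively correlated; strong (|r| ≈ 0.9).

positive, strong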